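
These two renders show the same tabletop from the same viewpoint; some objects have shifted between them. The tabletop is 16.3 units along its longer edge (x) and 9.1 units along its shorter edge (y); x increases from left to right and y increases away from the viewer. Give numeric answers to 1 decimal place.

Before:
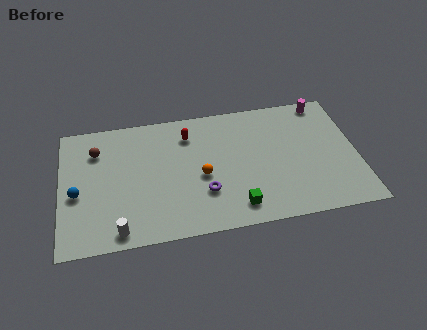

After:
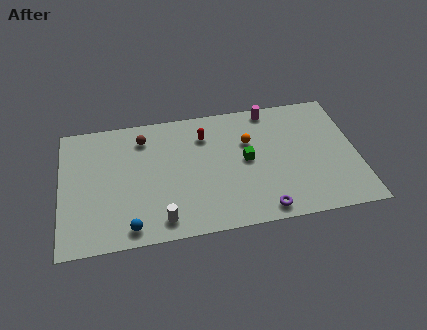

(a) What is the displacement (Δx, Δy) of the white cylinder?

(2.3, 0.3)

The white cylinder was at about (3.1, 1.0) and moved to about (5.4, 1.3).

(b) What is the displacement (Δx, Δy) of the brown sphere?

(2.6, 0.5)

The brown sphere was at about (2.0, 6.8) and moved to about (4.6, 7.3).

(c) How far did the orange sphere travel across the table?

3.4

From (7.7, 4.0) to (10.4, 6.0), the orange sphere covered √(2.7² + 2.0²) ≈ 3.4 units.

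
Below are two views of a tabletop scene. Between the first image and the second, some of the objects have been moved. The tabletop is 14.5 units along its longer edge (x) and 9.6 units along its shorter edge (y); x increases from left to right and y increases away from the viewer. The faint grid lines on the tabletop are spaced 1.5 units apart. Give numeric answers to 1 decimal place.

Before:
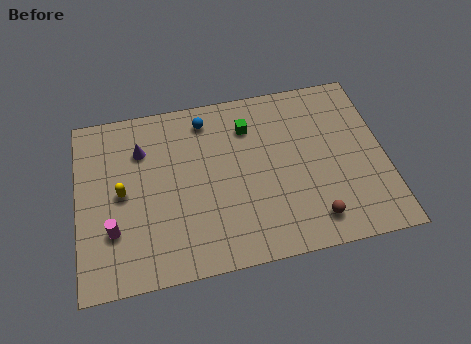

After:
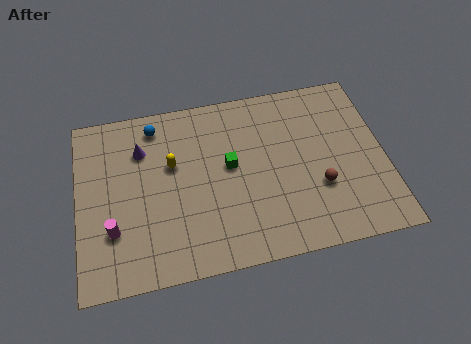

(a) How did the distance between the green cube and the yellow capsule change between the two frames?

-3.8

They were about 6.6 units apart before and 2.8 after — 3.8 units closer together.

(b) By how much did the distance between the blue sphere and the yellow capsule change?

-2.9

They were about 5.3 units apart before and 2.4 after — 2.9 units closer together.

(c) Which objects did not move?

the magenta cylinder and the purple cone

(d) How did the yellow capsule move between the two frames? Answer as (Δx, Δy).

(2.4, 1.1)

The yellow capsule was at about (2.1, 4.8) and moved to about (4.5, 5.9).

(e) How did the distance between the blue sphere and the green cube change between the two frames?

+2.3

The distance was about 2.2 in the first image and 4.5 in the second, so they moved 2.3 units further apart.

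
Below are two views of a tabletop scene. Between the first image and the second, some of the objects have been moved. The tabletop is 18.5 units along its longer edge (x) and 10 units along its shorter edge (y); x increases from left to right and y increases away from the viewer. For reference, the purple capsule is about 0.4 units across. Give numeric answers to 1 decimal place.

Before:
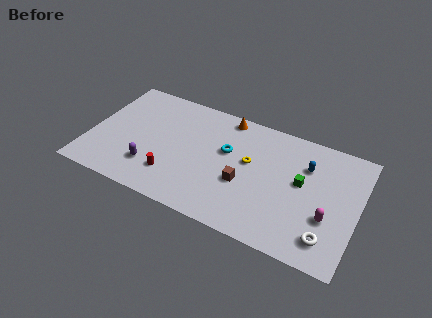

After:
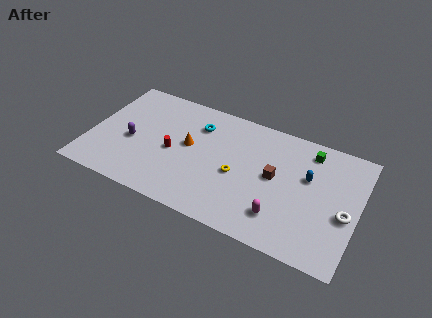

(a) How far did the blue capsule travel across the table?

0.9

From (14.8, 7.1) to (15.0, 6.2), the blue capsule covered √(0.2² + 0.9²) ≈ 0.9 units.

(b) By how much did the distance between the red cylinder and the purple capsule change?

+1.4

The distance was about 1.5 in the first image and 2.9 in the second, so they moved 1.4 units further apart.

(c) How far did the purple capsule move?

2.3

From (4.5, 2.6) to (2.9, 4.3), the purple capsule covered √(1.6² + 1.7²) ≈ 2.3 units.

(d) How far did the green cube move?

2.8

The green cube was near (14.6, 5.6) before and (14.9, 8.4) after, so it travelled √(0.3² + 2.8²) ≈ 2.8 units.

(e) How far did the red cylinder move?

2.0

From (6.0, 2.5) to (5.8, 4.5), the red cylinder covered √(0.2² + 2.0²) ≈ 2.0 units.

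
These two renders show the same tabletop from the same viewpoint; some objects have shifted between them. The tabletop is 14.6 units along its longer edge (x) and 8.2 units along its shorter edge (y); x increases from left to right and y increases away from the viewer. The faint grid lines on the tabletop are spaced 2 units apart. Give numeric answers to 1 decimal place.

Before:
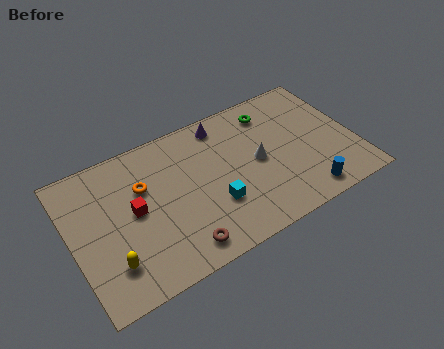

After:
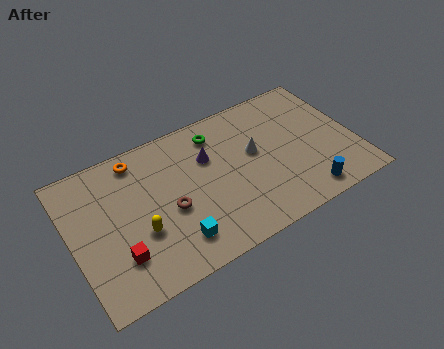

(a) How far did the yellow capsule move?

1.9

The yellow capsule moved from about (1.7, 2.0) to (3.3, 3.0), a distance of √(1.6² + 1.0²) ≈ 1.9.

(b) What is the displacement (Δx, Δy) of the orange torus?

(-0.1, 1.7)

The orange torus started near (3.8, 5.4) and ended near (3.7, 7.1).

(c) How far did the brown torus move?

2.3

From (5.1, 1.2) to (4.9, 3.5), the brown torus covered √(0.2² + 2.3²) ≈ 2.3 units.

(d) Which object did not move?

the blue cylinder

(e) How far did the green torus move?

2.9

From (10.7, 6.7) to (7.8, 6.7), the green torus covered √(2.9² + 0.0²) ≈ 2.9 units.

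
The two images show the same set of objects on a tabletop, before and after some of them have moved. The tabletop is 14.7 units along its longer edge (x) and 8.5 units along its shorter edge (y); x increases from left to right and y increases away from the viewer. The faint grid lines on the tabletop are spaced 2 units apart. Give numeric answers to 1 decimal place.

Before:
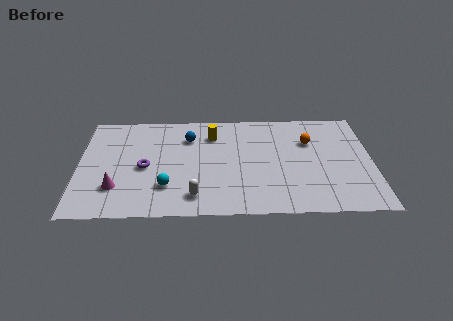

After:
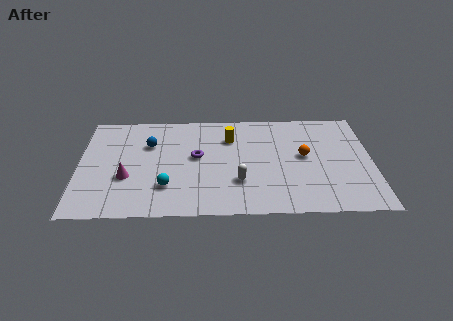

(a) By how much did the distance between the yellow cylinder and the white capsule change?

-1.5

The distance was about 5.1 in the first image and 3.6 in the second, so they moved 1.5 units closer together.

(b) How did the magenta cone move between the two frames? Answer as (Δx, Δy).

(0.5, 0.8)

From the two frames, the magenta cone sits at roughly (1.9, 2.3) before and (2.4, 3.1) after.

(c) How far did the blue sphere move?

2.1

The blue sphere was near (5.5, 6.3) before and (3.5, 5.8) after, so it travelled √(2.0² + 0.5²) ≈ 2.1 units.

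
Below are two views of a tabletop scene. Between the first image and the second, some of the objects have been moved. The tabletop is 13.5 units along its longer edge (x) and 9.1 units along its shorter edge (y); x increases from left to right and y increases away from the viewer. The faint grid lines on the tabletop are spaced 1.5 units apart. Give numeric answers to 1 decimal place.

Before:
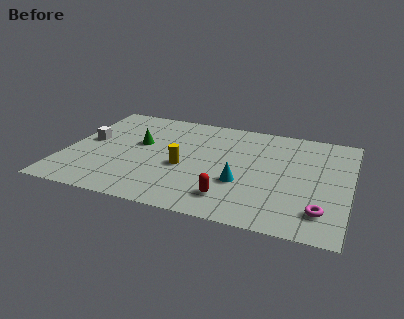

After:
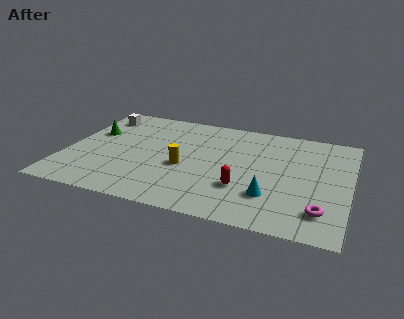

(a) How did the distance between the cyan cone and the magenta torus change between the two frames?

-1.5

They were about 4.0 units apart before and 2.5 after — 1.5 units closer together.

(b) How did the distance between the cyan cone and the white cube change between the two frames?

+2.3

They were about 7.7 units apart before and 10.0 after — 2.3 units further apart.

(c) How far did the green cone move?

2.3

The green cone moved from about (3.4, 5.3) to (1.1, 5.7), a distance of √(2.3² + 0.4²) ≈ 2.3.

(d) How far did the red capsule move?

1.1

The red capsule was near (8.1, 1.8) before and (8.6, 2.8) after, so it travelled √(0.5² + 1.0²) ≈ 1.1 units.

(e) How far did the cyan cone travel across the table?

1.6

The cyan cone was near (8.5, 3.2) before and (9.9, 2.5) after, so it travelled √(1.4² + 0.7²) ≈ 1.6 units.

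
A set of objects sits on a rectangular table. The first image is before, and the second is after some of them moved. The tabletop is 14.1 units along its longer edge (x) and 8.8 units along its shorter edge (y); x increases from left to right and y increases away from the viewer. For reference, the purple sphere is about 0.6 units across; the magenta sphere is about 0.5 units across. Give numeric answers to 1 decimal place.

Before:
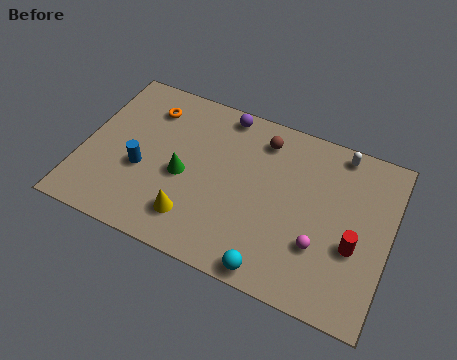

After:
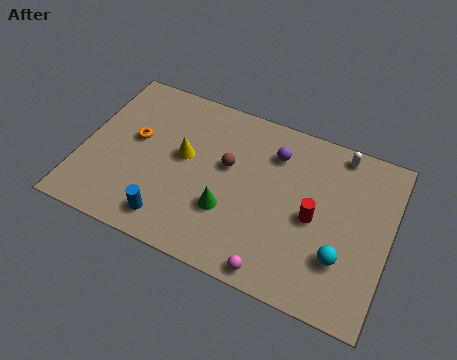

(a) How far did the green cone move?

2.4

From (4.7, 3.9) to (6.9, 2.9), the green cone covered √(2.2² + 1.0²) ≈ 2.4 units.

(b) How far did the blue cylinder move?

2.6

The blue cylinder was near (2.8, 3.5) before and (4.4, 1.4) after, so it travelled √(1.6² + 2.1²) ≈ 2.6 units.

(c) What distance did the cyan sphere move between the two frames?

3.4

The cyan sphere moved from about (9.2, 0.8) to (12.1, 2.6), a distance of √(2.9² + 1.8²) ≈ 3.4.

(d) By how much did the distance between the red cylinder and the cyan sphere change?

-2.2

They were about 4.3 units apart before and 2.1 after — 2.2 units closer together.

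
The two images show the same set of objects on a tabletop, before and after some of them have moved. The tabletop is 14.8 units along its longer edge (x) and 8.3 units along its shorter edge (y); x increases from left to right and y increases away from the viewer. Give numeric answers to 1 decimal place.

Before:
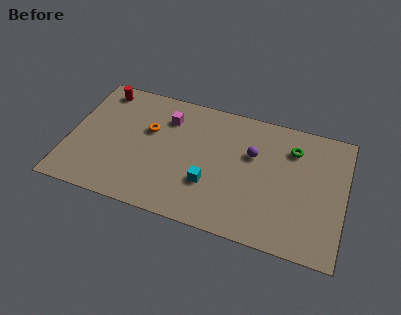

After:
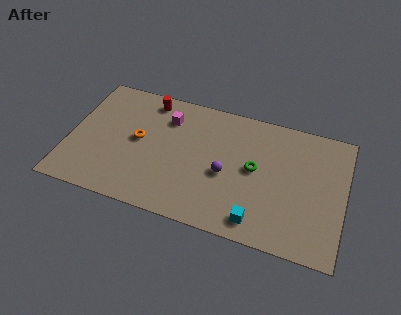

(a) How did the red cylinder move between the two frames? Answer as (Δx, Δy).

(2.6, 0.0)

The red cylinder started near (1.4, 7.2) and ended near (4.0, 7.2).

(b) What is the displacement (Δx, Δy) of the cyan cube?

(2.7, -1.5)

The cyan cube started near (7.7, 2.7) and ended near (10.4, 1.2).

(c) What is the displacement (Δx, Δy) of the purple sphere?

(-1.3, -1.7)

The purple sphere started near (9.8, 5.3) and ended near (8.5, 3.6).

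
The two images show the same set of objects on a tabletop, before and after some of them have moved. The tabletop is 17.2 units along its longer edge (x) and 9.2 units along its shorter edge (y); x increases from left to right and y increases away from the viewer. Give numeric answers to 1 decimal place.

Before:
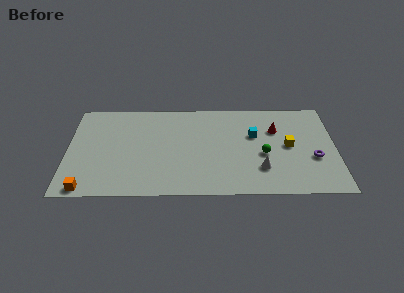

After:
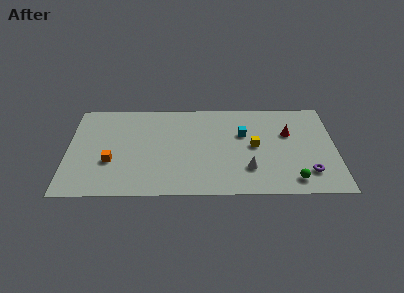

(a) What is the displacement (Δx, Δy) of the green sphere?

(1.8, -2.5)

The green sphere started near (12.6, 3.9) and ended near (14.4, 1.4).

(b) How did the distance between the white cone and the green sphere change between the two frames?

+1.6

The distance was about 1.4 in the first image and 3.0 in the second, so they moved 1.6 units further apart.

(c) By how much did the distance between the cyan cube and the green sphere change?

+3.5

They were about 2.0 units apart before and 5.5 after — 3.5 units further apart.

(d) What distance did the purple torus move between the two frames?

1.5

From (15.8, 3.5) to (15.4, 2.1), the purple torus covered √(0.4² + 1.4²) ≈ 1.5 units.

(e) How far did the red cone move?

0.9

The red cone moved from about (13.4, 6.3) to (14.2, 5.9), a distance of √(0.8² + 0.4²) ≈ 0.9.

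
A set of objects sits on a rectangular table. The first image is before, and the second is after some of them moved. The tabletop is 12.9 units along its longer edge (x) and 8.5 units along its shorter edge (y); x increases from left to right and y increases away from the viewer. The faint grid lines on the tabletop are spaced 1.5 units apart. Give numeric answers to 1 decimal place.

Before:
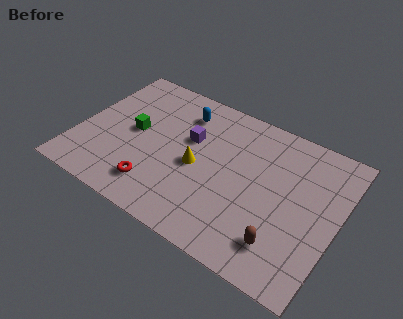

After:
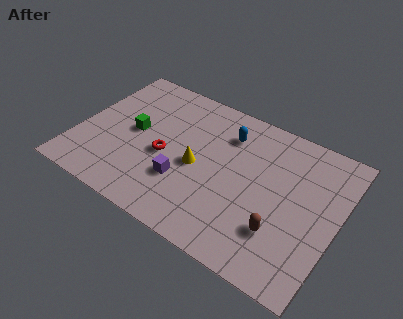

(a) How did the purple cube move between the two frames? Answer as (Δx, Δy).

(0.1, -2.6)

The purple cube was at about (5.4, 5.3) and moved to about (5.5, 2.7).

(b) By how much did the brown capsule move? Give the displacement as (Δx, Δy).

(-0.2, 0.6)

From the two frames, the brown capsule sits at roughly (10.6, 1.8) before and (10.4, 2.4) after.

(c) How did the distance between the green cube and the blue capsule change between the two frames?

+1.8

They were about 3.1 units apart before and 4.9 after — 1.8 units further apart.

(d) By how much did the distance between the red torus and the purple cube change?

-2.3

The distance was about 3.8 in the first image and 1.5 in the second, so they moved 2.3 units closer together.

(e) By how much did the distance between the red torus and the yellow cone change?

-1.2

Before: roughly 2.8 units apart; after: 1.6. That's 1.2 units closer together.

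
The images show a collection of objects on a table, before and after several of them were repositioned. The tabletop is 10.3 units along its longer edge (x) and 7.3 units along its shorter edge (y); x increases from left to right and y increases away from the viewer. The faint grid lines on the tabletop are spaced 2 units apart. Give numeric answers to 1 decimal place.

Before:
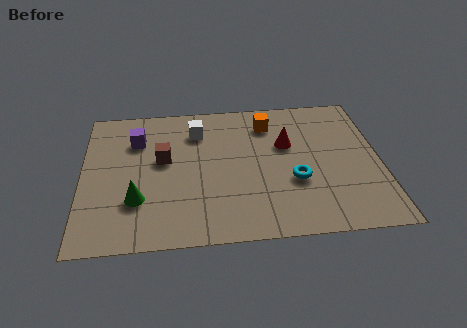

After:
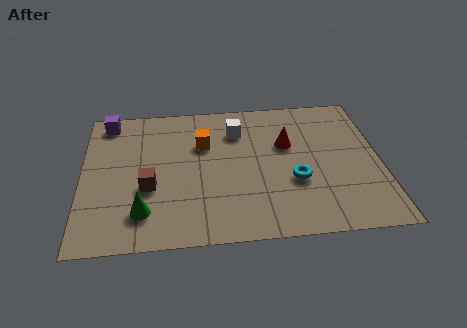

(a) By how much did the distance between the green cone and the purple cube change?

+1.8

Before: roughly 3.1 units apart; after: 4.9. That's 1.8 units further apart.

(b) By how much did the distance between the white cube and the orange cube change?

-1.2

They were about 2.5 units apart before and 1.3 after — 1.2 units closer together.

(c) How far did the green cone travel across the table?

0.6

From (1.9, 2.2) to (2.1, 1.6), the green cone covered √(0.2² + 0.6²) ≈ 0.6 units.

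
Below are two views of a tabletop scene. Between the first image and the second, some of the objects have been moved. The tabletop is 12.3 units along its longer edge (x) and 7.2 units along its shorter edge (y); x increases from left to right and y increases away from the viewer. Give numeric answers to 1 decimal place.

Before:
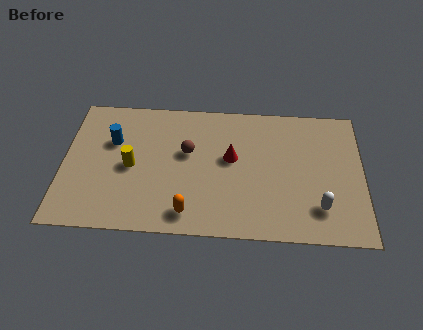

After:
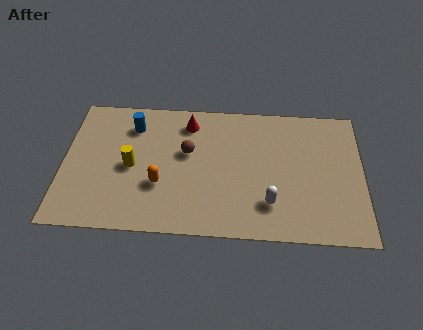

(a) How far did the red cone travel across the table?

2.5

The red cone was near (6.9, 4.1) before and (5.1, 5.9) after, so it travelled √(1.8² + 1.8²) ≈ 2.5 units.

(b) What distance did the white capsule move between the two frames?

2.0

From (10.5, 1.7) to (8.5, 1.8), the white capsule covered √(2.0² + 0.1²) ≈ 2.0 units.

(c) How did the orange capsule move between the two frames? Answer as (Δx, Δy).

(-1.2, 1.4)

From the two frames, the orange capsule sits at roughly (5.2, 1.1) before and (4.0, 2.5) after.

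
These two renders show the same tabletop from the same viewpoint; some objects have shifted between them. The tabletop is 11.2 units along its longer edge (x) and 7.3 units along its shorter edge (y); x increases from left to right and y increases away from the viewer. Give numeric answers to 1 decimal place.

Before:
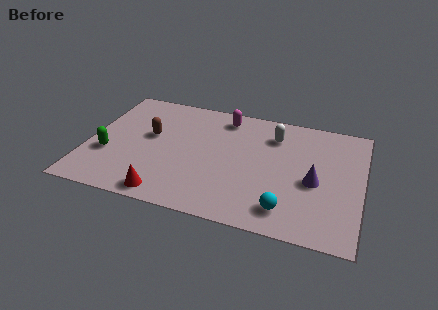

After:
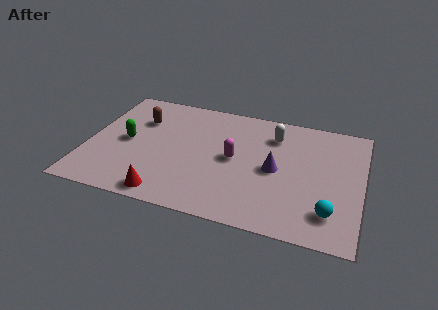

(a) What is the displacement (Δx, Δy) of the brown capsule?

(-0.5, 0.9)

The brown capsule was at about (2.5, 4.2) and moved to about (2.0, 5.1).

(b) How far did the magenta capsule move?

2.6

From (5.4, 6.2) to (6.0, 3.7), the magenta capsule covered √(0.6² + 2.5²) ≈ 2.6 units.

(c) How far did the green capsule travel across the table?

1.2

The green capsule was near (0.9, 2.6) before and (1.6, 3.6) after, so it travelled √(0.7² + 1.0²) ≈ 1.2 units.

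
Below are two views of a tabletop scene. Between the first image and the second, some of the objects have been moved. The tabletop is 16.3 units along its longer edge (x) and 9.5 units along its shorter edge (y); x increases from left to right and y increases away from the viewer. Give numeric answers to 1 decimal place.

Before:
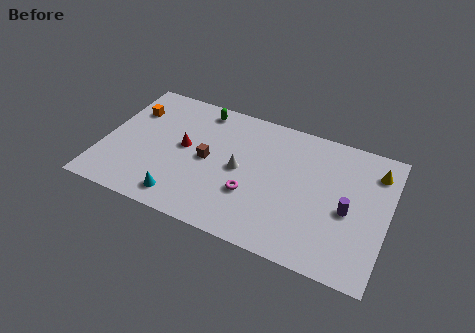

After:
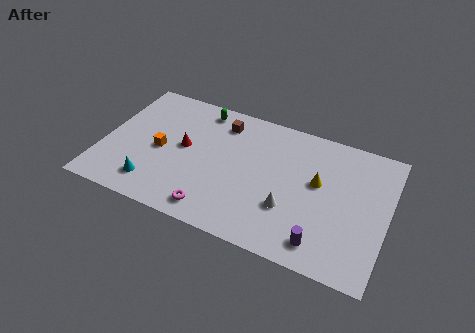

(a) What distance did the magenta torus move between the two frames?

2.7

The magenta torus moved from about (8.7, 3.2) to (6.8, 1.3), a distance of √(1.9² + 1.9²) ≈ 2.7.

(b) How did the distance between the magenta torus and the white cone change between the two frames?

+2.8

Before: roughly 1.7 units apart; after: 4.5. That's 2.8 units further apart.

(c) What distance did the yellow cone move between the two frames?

3.7

The yellow cone moved from about (15.4, 7.5) to (12.3, 5.5), a distance of √(3.1² + 2.0²) ≈ 3.7.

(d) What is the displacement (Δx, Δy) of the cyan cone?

(-1.7, 0.4)

From the two frames, the cyan cone sits at roughly (4.9, 1.4) before and (3.2, 1.8) after.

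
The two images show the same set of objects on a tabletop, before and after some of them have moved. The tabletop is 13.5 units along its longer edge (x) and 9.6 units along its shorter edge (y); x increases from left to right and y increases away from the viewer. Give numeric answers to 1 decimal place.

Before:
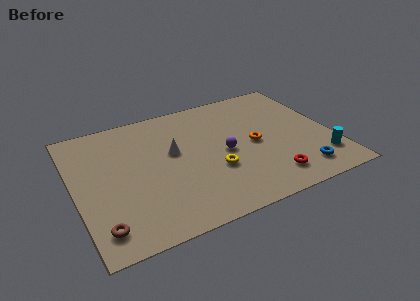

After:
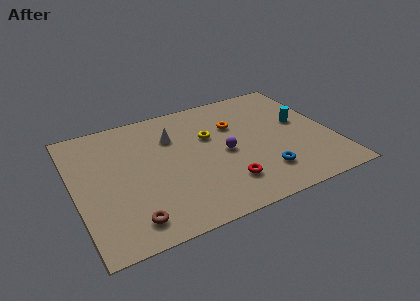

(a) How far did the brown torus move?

1.5

The brown torus was near (1.0, 1.6) before and (2.5, 1.5) after, so it travelled √(1.5² + 0.1²) ≈ 1.5 units.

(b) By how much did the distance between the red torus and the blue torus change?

+0.4

They were about 1.6 units apart before and 2.0 after — 0.4 units further apart.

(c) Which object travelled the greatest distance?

the cyan cylinder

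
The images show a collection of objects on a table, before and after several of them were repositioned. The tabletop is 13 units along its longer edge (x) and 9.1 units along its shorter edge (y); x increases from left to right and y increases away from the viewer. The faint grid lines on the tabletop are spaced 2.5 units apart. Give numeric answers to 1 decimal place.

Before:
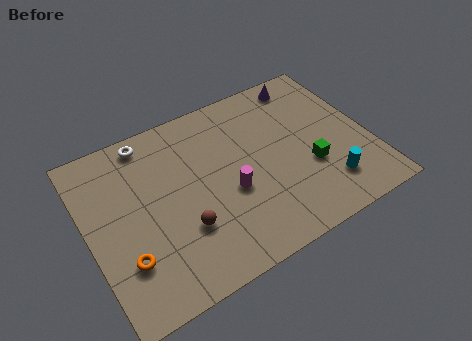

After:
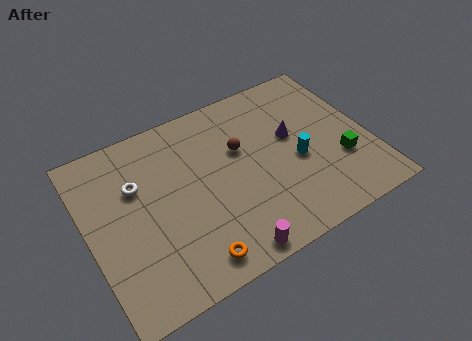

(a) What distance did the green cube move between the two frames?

1.4

From (10.1, 3.3) to (11.5, 3.0), the green cube covered √(1.4² + 0.3²) ≈ 1.4 units.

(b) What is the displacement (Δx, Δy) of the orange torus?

(2.8, -1.4)

The orange torus started near (1.4, 2.6) and ended near (4.2, 1.2).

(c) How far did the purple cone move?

2.9

From (10.7, 8.0) to (9.6, 5.3), the purple cone covered √(1.1² + 2.7²) ≈ 2.9 units.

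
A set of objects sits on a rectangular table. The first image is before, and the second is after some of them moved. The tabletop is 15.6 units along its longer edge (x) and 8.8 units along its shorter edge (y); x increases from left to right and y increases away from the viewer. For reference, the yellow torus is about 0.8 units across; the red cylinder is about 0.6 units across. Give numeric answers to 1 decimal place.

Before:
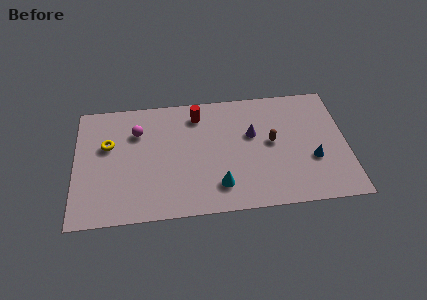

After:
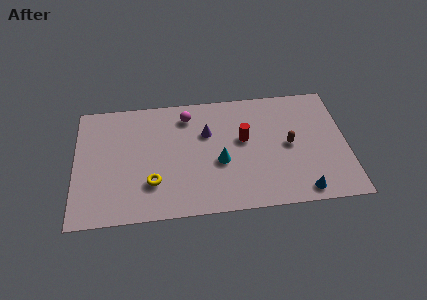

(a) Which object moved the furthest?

the yellow torus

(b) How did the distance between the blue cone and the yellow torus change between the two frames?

-3.3

Before: roughly 11.9 units apart; after: 8.6. That's 3.3 units closer together.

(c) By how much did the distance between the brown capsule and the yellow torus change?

-1.3

Before: roughly 9.4 units apart; after: 8.1. That's 1.3 units closer together.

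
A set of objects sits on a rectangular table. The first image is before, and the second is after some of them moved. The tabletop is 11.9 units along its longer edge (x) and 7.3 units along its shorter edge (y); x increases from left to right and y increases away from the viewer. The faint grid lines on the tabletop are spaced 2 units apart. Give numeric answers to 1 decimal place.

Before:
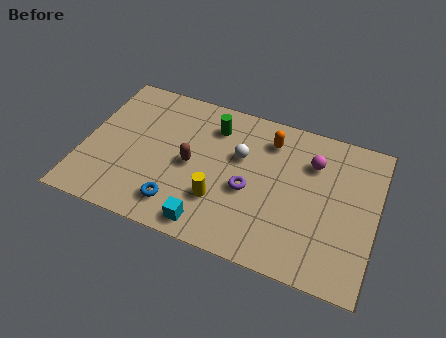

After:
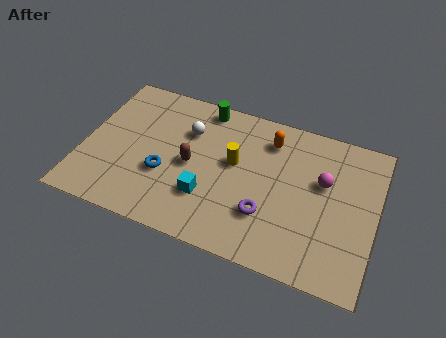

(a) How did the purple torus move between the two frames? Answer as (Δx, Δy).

(0.8, -0.9)

The purple torus started near (6.8, 3.1) and ended near (7.6, 2.2).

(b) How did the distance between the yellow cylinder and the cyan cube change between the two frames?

+0.9

They were about 1.3 units apart before and 2.2 after — 0.9 units further apart.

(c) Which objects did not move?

the brown capsule and the orange capsule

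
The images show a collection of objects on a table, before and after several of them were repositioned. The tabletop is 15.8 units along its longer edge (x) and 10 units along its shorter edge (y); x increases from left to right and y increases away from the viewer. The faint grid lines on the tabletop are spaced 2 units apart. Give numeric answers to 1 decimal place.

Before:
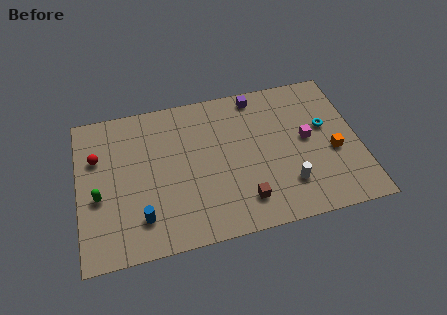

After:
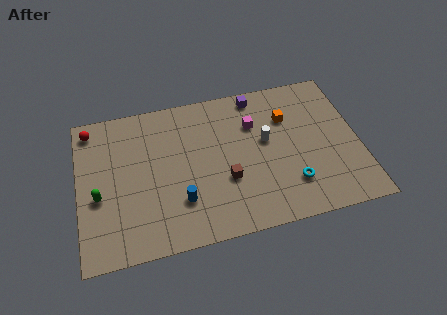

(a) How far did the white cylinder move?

3.4

The white cylinder moved from about (11.6, 2.5) to (10.6, 5.7), a distance of √(1.0² + 3.2²) ≈ 3.4.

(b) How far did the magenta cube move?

3.4

The magenta cube was near (12.9, 5.3) before and (10.0, 7.0) after, so it travelled √(2.9² + 1.7²) ≈ 3.4 units.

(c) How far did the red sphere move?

2.0

The red sphere was near (1.1, 6.7) before and (0.8, 8.7) after, so it travelled √(0.3² + 2.0²) ≈ 2.0 units.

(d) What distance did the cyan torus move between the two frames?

4.0

The cyan torus was near (14.0, 5.9) before and (11.8, 2.5) after, so it travelled √(2.2² + 3.4²) ≈ 4.0 units.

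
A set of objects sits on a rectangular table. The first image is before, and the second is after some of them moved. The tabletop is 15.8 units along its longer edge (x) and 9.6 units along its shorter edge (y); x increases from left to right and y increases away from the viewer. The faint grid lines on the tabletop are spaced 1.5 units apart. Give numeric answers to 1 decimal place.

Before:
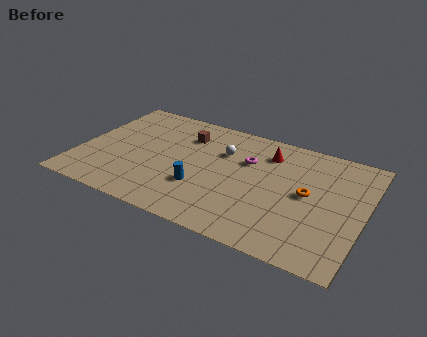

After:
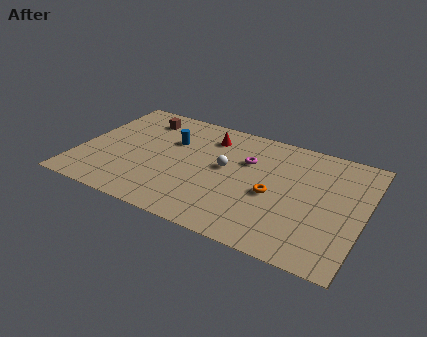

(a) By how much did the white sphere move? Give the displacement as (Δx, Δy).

(0.3, -1.3)

The white sphere started near (7.8, 6.6) and ended near (8.1, 5.3).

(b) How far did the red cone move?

3.3

The red cone was near (10.2, 7.5) before and (6.9, 7.6) after, so it travelled √(3.3² + 0.1²) ≈ 3.3 units.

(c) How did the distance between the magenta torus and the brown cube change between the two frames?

+2.7

Before: roughly 3.7 units apart; after: 6.4. That's 2.7 units further apart.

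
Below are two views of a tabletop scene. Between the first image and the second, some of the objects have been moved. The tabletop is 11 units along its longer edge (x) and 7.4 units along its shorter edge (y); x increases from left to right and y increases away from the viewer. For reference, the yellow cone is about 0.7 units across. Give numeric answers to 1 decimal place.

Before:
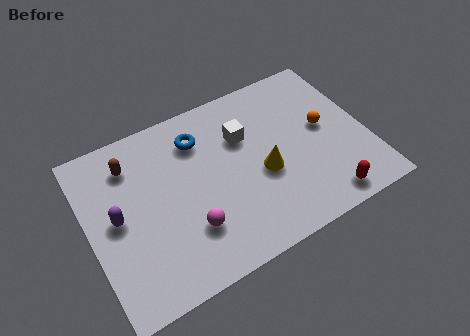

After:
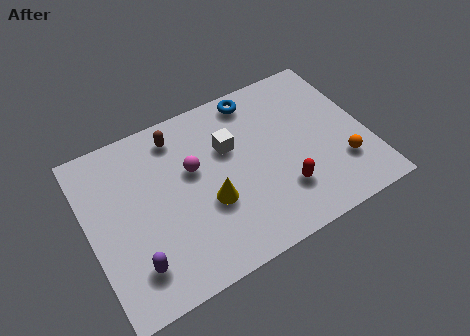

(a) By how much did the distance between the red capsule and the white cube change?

-1.6

They were about 4.9 units apart before and 3.3 after — 1.6 units closer together.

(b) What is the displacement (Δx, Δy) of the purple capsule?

(0.4, -2.2)

The purple capsule started near (1.1, 3.8) and ended near (1.5, 1.6).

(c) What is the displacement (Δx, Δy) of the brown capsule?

(1.9, 0.4)

The brown capsule started near (1.9, 5.8) and ended near (3.8, 6.2).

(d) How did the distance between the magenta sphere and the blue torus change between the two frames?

-0.3

Before: roughly 3.7 units apart; after: 3.4. That's 0.3 units closer together.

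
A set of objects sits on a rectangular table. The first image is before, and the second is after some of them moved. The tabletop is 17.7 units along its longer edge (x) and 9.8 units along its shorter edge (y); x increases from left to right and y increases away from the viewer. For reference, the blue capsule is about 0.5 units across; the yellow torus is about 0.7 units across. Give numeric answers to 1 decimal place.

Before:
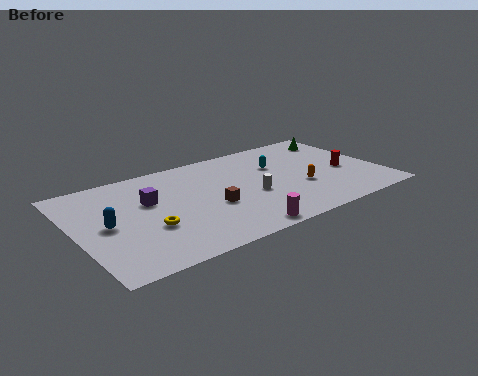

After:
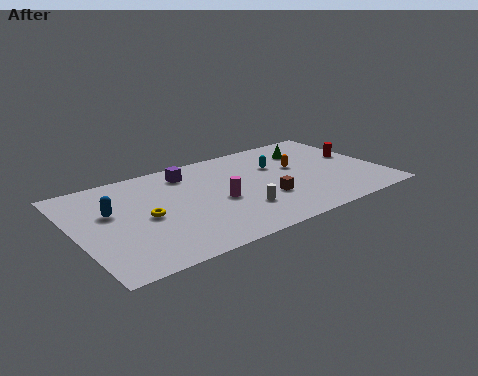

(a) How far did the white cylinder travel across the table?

1.5

The white cylinder was near (10.0, 4.0) before and (9.1, 2.8) after, so it travelled √(0.9² + 1.2²) ≈ 1.5 units.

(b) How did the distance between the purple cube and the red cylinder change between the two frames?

-1.5

The distance was about 11.6 in the first image and 10.1 in the second, so they moved 1.5 units closer together.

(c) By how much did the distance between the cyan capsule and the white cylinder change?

+1.5

They were about 3.2 units apart before and 4.7 after — 1.5 units further apart.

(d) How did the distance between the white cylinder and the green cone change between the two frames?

-0.6

Before: roughly 7.4 units apart; after: 6.8. That's 0.6 units closer together.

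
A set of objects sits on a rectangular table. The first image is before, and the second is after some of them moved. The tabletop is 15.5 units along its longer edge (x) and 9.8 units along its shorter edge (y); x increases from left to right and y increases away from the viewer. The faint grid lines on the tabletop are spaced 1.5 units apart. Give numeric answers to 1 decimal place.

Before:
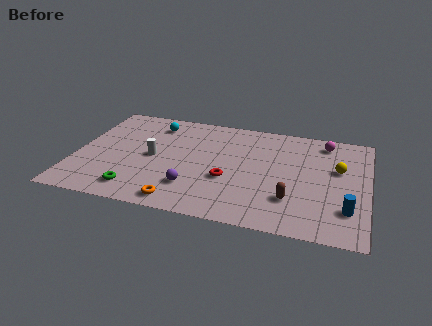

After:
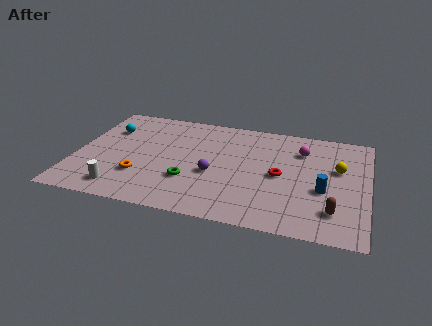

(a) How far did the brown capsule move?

2.3

From (11.6, 2.7) to (13.8, 2.2), the brown capsule covered √(2.2² + 0.5²) ≈ 2.3 units.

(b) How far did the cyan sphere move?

2.6

From (3.9, 8.0) to (1.5, 6.9), the cyan sphere covered √(2.4² + 1.1²) ≈ 2.6 units.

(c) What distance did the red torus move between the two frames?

2.9

The red torus was near (8.2, 3.7) before and (10.9, 4.7) after, so it travelled √(2.7² + 1.0²) ≈ 2.9 units.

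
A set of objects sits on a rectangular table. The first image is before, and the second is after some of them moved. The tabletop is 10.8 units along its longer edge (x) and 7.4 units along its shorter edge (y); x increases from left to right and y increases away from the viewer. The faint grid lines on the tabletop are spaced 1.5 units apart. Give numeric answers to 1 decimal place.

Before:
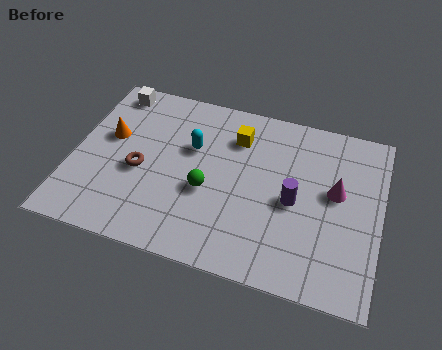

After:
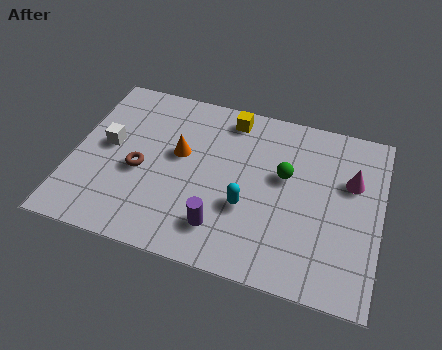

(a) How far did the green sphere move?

3.0

The green sphere moved from about (4.8, 3.0) to (7.4, 4.4), a distance of √(2.6² + 1.4²) ≈ 3.0.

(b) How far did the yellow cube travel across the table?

0.9

The yellow cube moved from about (5.6, 5.6) to (5.3, 6.4), a distance of √(0.3² + 0.8²) ≈ 0.9.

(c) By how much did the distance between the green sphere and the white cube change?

+1.1

The distance was about 5.1 in the first image and 6.2 in the second, so they moved 1.1 units further apart.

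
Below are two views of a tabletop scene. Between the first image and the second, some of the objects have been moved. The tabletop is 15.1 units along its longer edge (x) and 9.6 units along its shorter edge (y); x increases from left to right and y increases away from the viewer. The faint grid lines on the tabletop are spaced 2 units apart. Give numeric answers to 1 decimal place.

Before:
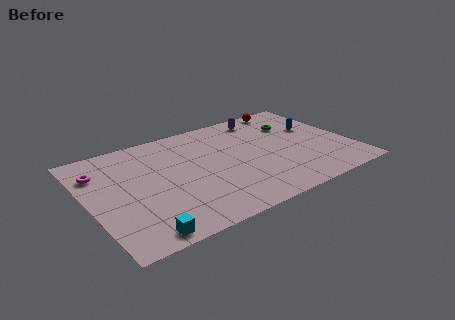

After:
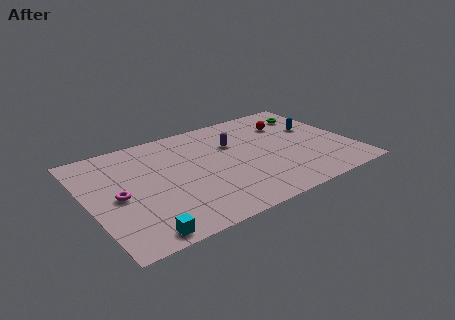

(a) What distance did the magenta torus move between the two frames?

2.7

The magenta torus was near (0.9, 7.1) before and (1.6, 4.5) after, so it travelled √(0.7² + 2.6²) ≈ 2.7 units.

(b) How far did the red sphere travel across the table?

1.7

The red sphere was near (12.4, 8.7) before and (12.0, 7.0) after, so it travelled √(0.4² + 1.7²) ≈ 1.7 units.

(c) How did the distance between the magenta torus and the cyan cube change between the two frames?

-2.7

They were about 6.4 units apart before and 3.7 after — 2.7 units closer together.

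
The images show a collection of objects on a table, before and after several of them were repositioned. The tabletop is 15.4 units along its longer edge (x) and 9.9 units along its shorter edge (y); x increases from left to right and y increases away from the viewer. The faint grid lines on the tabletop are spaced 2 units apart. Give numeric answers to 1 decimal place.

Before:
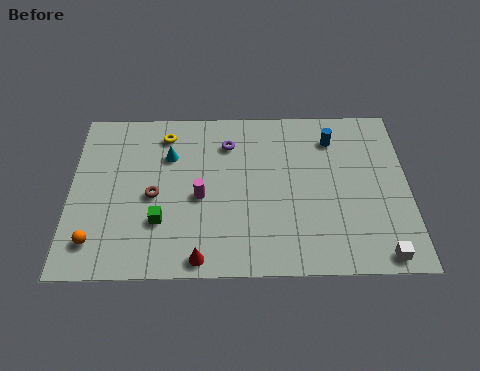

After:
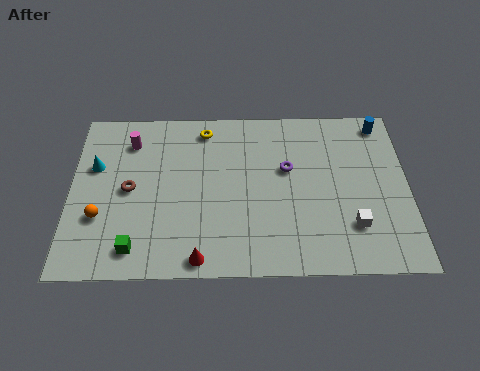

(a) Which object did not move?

the red cone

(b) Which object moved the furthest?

the magenta cylinder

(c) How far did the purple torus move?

3.1

The purple torus was near (7.2, 7.6) before and (9.9, 6.0) after, so it travelled √(2.7² + 1.6²) ≈ 3.1 units.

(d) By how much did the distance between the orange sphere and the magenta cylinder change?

-0.6

They were about 5.3 units apart before and 4.7 after — 0.6 units closer together.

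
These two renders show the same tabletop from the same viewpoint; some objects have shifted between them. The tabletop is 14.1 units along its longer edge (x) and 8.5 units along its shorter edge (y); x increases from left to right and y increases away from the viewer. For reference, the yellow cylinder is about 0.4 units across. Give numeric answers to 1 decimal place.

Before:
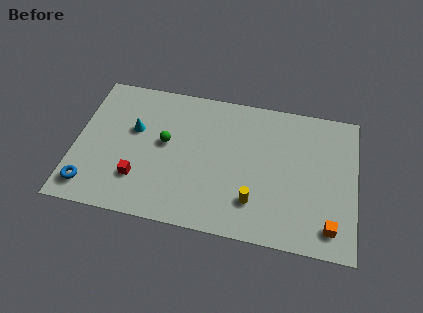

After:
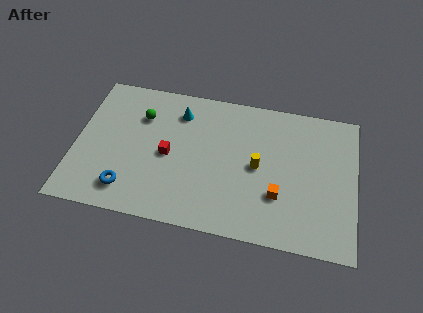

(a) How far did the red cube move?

2.2

From (3.3, 2.3) to (4.7, 4.0), the red cube covered √(1.4² + 1.7²) ≈ 2.2 units.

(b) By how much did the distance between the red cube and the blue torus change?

+0.5

Before: roughly 2.6 units apart; after: 3.1. That's 0.5 units further apart.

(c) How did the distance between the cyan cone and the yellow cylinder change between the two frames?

-2.1

Before: roughly 6.9 units apart; after: 4.8. That's 2.1 units closer together.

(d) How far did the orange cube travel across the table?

2.9

The orange cube was near (12.9, 1.4) before and (10.3, 2.7) after, so it travelled √(2.6² + 1.3²) ≈ 2.9 units.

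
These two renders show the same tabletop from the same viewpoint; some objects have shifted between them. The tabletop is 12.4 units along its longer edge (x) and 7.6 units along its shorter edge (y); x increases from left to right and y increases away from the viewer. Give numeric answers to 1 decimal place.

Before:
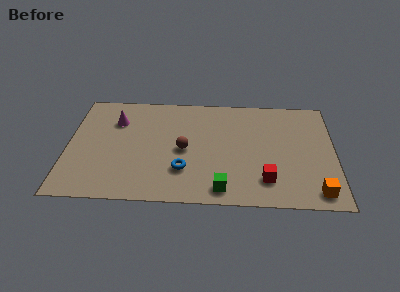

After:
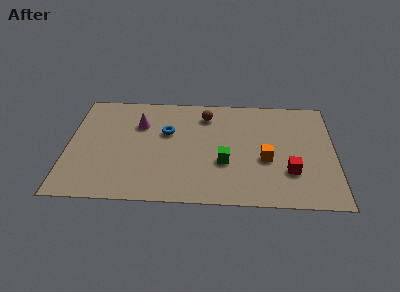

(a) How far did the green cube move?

1.8

The green cube moved from about (7.2, 1.0) to (7.3, 2.8), a distance of √(0.1² + 1.8²) ≈ 1.8.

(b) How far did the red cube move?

1.3

From (9.2, 1.7) to (10.3, 2.3), the red cube covered √(1.1² + 0.6²) ≈ 1.3 units.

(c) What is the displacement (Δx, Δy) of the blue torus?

(-0.8, 2.6)

From the two frames, the blue torus sits at roughly (5.4, 2.2) before and (4.6, 4.8) after.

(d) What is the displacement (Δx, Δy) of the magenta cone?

(1.1, -0.2)

The magenta cone started near (2.2, 5.5) and ended near (3.3, 5.3).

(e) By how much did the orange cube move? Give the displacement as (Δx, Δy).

(-2.3, 2.1)

The orange cube was at about (11.5, 1.0) and moved to about (9.2, 3.1).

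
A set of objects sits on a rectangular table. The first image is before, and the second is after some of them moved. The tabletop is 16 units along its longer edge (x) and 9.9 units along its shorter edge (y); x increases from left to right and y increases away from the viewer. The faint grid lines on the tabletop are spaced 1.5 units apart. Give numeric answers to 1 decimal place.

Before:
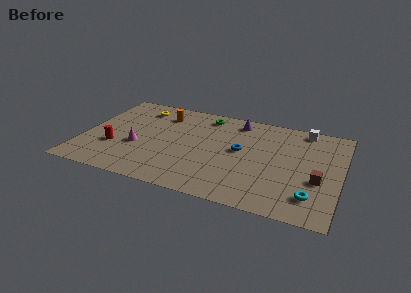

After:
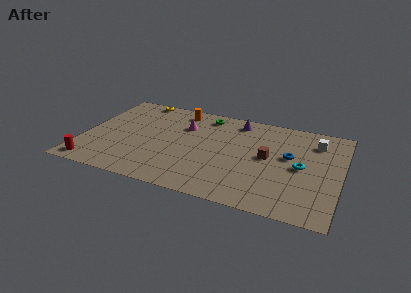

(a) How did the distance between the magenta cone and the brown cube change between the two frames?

-5.5

The distance was about 11.2 in the first image and 5.7 in the second, so they moved 5.5 units closer together.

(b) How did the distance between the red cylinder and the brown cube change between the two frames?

-1.3

Before: roughly 12.6 units apart; after: 11.3. That's 1.3 units closer together.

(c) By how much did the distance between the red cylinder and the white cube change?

+2.1

The distance was about 12.7 in the first image and 14.8 in the second, so they moved 2.1 units further apart.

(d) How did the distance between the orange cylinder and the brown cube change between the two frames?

-4.1

Before: roughly 10.9 units apart; after: 6.8. That's 4.1 units closer together.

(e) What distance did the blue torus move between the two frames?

3.0

The blue torus moved from about (9.8, 5.4) to (12.8, 5.7), a distance of √(3.0² + 0.3²) ≈ 3.0.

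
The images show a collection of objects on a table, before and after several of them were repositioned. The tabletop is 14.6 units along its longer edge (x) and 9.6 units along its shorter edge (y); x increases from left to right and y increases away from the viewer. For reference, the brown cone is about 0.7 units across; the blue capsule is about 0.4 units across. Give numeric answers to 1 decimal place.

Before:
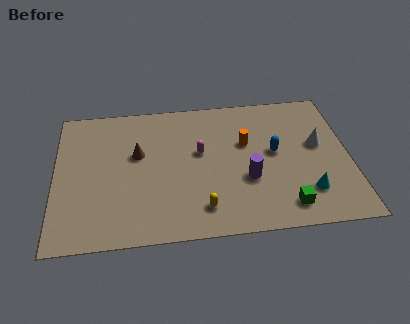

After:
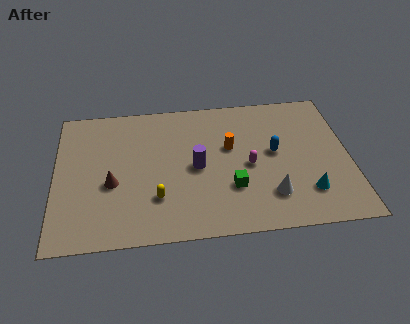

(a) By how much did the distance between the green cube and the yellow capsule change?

-0.4

Before: roughly 4.1 units apart; after: 3.7. That's 0.4 units closer together.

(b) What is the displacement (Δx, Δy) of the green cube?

(-2.6, 1.5)

The green cube was at about (11.3, 1.5) and moved to about (8.7, 3.0).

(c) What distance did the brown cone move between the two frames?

2.3

The brown cone was near (4.1, 5.8) before and (2.8, 3.9) after, so it travelled √(1.3² + 1.9²) ≈ 2.3 units.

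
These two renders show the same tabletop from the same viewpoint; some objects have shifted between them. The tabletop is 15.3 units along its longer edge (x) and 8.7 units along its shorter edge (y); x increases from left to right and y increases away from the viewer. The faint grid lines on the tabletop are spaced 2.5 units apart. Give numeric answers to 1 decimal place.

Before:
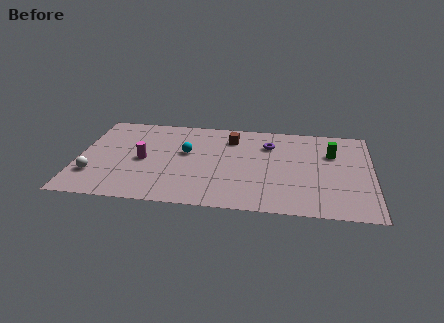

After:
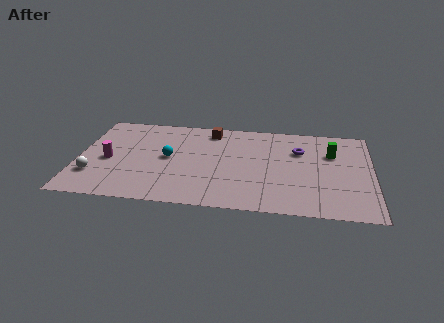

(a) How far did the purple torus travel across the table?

1.6

From (9.9, 6.4) to (11.5, 6.0), the purple torus covered √(1.6² + 0.4²) ≈ 1.6 units.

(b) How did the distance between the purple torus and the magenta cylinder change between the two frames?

+3.2

They were about 6.9 units apart before and 10.1 after — 3.2 units further apart.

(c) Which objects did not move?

the white sphere and the green cylinder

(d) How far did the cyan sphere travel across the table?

1.1

The cyan sphere was near (5.6, 5.1) before and (4.7, 4.5) after, so it travelled √(0.9² + 0.6²) ≈ 1.1 units.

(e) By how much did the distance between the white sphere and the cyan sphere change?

-1.1

The distance was about 5.4 in the first image and 4.3 in the second, so they moved 1.1 units closer together.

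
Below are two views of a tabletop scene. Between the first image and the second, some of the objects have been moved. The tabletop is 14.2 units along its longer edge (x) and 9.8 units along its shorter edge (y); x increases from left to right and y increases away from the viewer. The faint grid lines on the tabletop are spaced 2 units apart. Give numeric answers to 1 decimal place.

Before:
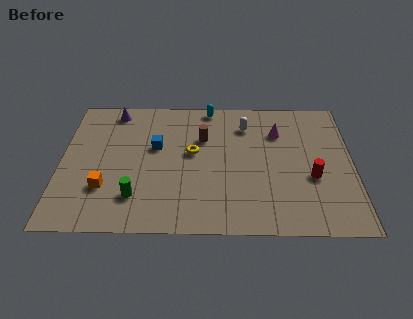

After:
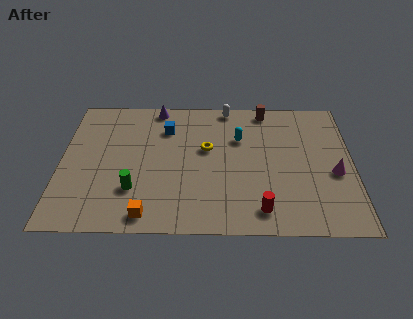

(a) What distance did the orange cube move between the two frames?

2.8

The orange cube moved from about (2.2, 2.9) to (4.3, 1.1), a distance of √(2.1² + 1.8²) ≈ 2.8.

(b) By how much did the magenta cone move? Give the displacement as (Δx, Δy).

(2.7, -3.0)

The magenta cone was at about (10.6, 7.1) and moved to about (13.3, 4.1).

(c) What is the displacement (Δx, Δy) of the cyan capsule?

(1.5, -2.4)

From the two frames, the cyan capsule sits at roughly (7.2, 9.0) before and (8.7, 6.6) after.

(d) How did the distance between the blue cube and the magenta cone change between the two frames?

+2.7

Before: roughly 6.1 units apart; after: 8.8. That's 2.7 units further apart.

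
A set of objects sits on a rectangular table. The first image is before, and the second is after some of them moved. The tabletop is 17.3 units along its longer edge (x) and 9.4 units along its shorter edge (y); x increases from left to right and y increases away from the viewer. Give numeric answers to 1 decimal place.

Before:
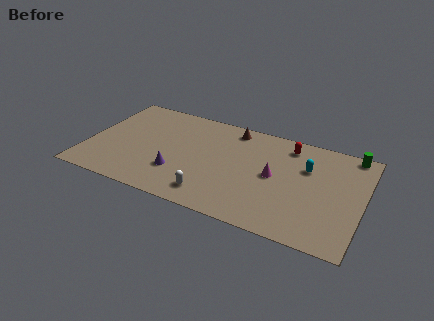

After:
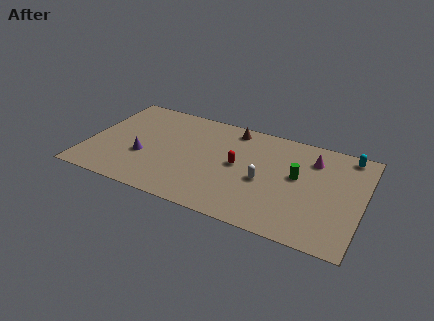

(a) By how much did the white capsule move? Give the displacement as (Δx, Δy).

(3.0, 2.5)

From the two frames, the white capsule sits at roughly (8.2, 1.6) before and (11.2, 4.1) after.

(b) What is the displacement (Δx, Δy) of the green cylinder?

(-3.1, -3.3)

From the two frames, the green cylinder sits at roughly (16.3, 8.6) before and (13.2, 5.3) after.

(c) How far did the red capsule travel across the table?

4.2

From (12.4, 7.9) to (9.5, 4.9), the red capsule covered √(2.9² + 3.0²) ≈ 4.2 units.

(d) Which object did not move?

the brown cone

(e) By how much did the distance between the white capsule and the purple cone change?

+5.0

The distance was about 2.6 in the first image and 7.6 in the second, so they moved 5.0 units further apart.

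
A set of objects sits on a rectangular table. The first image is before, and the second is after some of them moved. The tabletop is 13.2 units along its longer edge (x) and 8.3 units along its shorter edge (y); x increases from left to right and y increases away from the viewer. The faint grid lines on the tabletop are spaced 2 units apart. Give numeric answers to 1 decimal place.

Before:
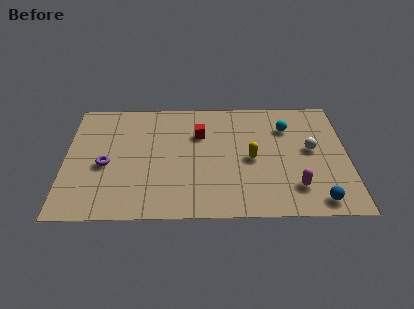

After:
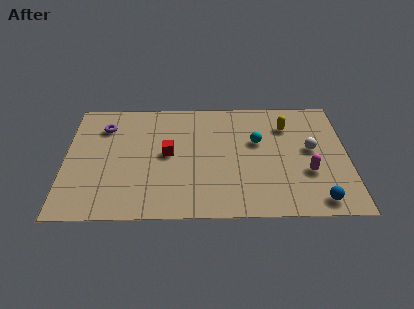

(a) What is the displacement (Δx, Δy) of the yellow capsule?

(1.7, 2.3)

The yellow capsule was at about (8.7, 3.9) and moved to about (10.4, 6.2).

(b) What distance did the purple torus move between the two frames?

2.7

The purple torus was near (1.9, 3.6) before and (1.8, 6.3) after, so it travelled √(0.1² + 2.7²) ≈ 2.7 units.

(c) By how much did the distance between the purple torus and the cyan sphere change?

-1.6

The distance was about 8.9 in the first image and 7.3 in the second, so they moved 1.6 units closer together.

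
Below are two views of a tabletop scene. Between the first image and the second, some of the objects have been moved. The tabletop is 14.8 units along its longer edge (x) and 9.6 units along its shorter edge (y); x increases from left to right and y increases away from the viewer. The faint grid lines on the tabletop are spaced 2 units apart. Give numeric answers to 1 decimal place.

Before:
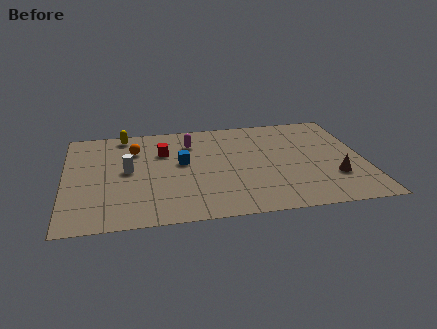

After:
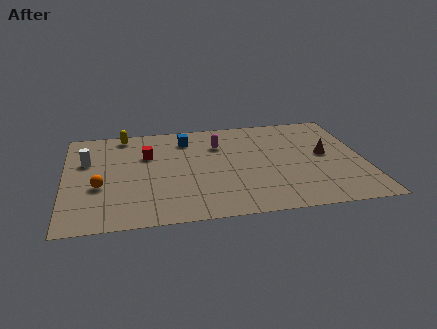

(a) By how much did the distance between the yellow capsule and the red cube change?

-0.3

They were about 2.8 units apart before and 2.5 after — 0.3 units closer together.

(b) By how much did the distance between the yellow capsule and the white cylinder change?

-0.5

They were about 3.6 units apart before and 3.1 after — 0.5 units closer together.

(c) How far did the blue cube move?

2.3

The blue cube moved from about (5.8, 5.4) to (6.1, 7.7), a distance of √(0.3² + 2.3²) ≈ 2.3.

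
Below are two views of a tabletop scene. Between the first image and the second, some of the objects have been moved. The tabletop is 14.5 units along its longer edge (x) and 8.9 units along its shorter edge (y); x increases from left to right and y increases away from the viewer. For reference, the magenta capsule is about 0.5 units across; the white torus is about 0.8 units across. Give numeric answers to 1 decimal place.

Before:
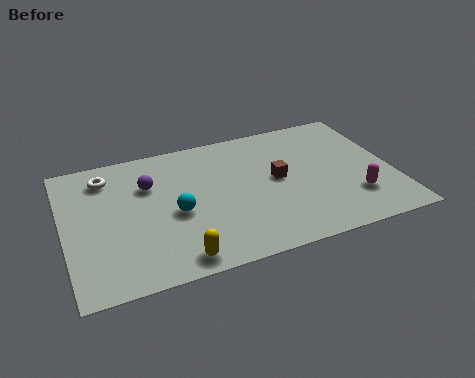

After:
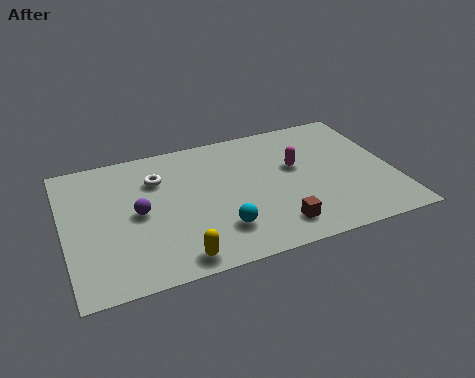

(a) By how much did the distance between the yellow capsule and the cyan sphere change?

-0.6

They were about 2.9 units apart before and 2.3 after — 0.6 units closer together.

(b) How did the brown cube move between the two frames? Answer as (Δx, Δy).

(-0.4, -3.1)

From the two frames, the brown cube sits at roughly (9.4, 4.7) before and (9.0, 1.6) after.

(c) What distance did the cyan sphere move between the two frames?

2.5

From (4.8, 3.9) to (6.6, 2.2), the cyan sphere covered √(1.8² + 1.7²) ≈ 2.5 units.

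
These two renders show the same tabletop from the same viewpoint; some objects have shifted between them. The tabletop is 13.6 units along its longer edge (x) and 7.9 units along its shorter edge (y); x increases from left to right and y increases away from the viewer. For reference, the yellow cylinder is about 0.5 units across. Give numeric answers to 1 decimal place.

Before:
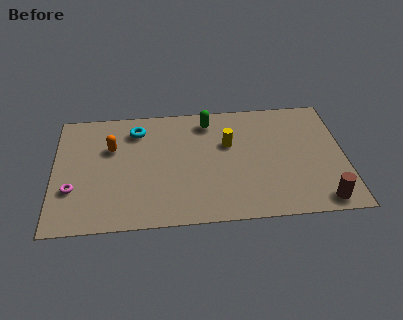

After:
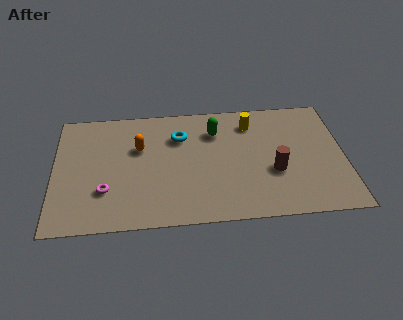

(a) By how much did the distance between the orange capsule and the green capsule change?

-1.1

Before: roughly 4.8 units apart; after: 3.7. That's 1.1 units closer together.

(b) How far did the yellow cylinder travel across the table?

1.7

The yellow cylinder was near (8.2, 5.0) before and (9.3, 6.3) after, so it travelled √(1.1² + 1.3²) ≈ 1.7 units.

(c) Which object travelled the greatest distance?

the brown cylinder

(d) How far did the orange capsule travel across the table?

1.3

The orange capsule was near (2.7, 5.2) before and (4.0, 5.1) after, so it travelled √(1.3² + 0.1²) ≈ 1.3 units.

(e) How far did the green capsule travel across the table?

0.8

The green capsule was near (7.3, 6.6) before and (7.6, 5.9) after, so it travelled √(0.3² + 0.7²) ≈ 0.8 units.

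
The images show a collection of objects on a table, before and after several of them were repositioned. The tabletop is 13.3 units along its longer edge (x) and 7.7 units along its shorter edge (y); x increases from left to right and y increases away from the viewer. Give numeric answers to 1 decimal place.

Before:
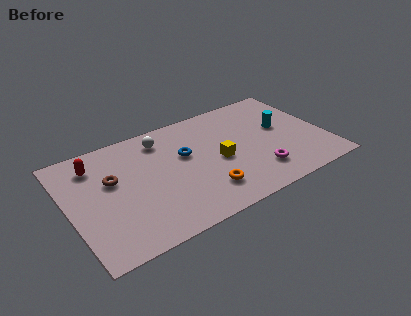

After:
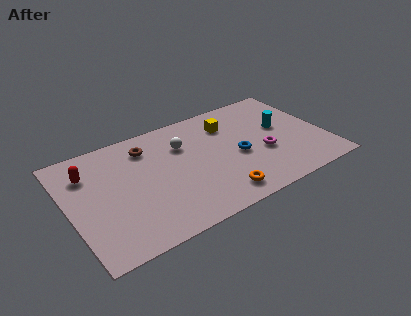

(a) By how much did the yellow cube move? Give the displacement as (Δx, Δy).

(0.9, 2.3)

From the two frames, the yellow cube sits at roughly (7.7, 3.5) before and (8.6, 5.8) after.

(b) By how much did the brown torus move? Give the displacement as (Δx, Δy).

(2.0, 1.4)

The brown torus started near (2.3, 4.7) and ended near (4.3, 6.1).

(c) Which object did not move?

the cyan cylinder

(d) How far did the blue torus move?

2.9

The blue torus was near (6.1, 4.7) before and (8.7, 3.4) after, so it travelled √(2.6² + 1.3²) ≈ 2.9 units.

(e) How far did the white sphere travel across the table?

1.3

The white sphere moved from about (5.1, 6.3) to (6.1, 5.4), a distance of √(1.0² + 0.9²) ≈ 1.3.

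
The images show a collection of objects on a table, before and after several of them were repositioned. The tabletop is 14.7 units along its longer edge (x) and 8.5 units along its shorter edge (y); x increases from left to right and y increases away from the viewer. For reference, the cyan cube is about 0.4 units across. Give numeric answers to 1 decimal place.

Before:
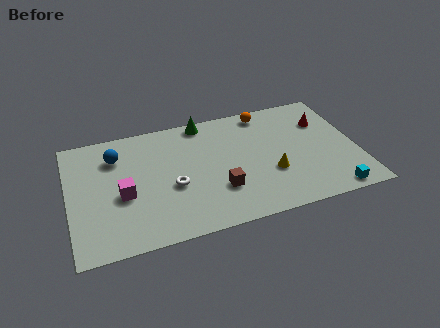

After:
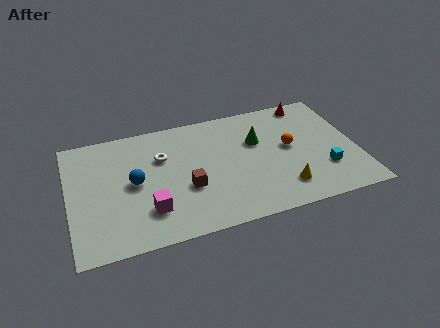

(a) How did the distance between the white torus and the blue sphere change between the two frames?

-1.9

The distance was about 4.0 in the first image and 2.1 in the second, so they moved 1.9 units closer together.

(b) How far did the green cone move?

3.4

The green cone moved from about (7.1, 7.7) to (9.7, 5.5), a distance of √(2.6² + 2.2²) ≈ 3.4.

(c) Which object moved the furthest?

the green cone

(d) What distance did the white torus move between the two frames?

2.2

The white torus was near (5.2, 3.5) before and (4.8, 5.7) after, so it travelled √(0.4² + 2.2²) ≈ 2.2 units.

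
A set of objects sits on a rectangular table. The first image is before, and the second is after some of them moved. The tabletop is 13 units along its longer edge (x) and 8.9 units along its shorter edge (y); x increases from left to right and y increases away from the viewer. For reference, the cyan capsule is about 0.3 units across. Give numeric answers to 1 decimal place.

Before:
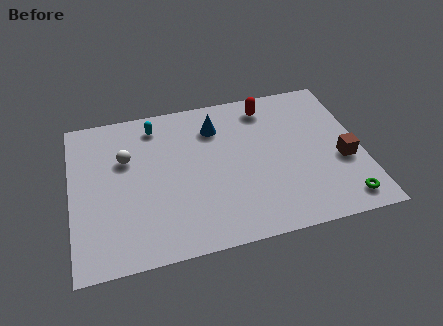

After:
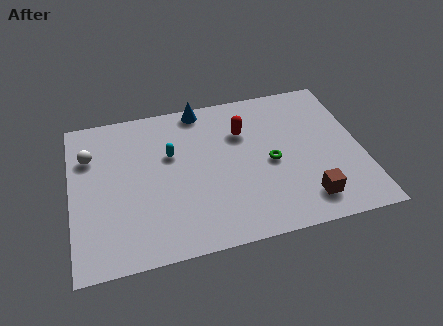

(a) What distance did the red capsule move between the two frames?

1.8

The red capsule was near (9.0, 7.5) before and (7.8, 6.2) after, so it travelled √(1.2² + 1.3²) ≈ 1.8 units.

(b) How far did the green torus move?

4.2

From (11.9, 1.2) to (8.9, 4.1), the green torus covered √(3.0² + 2.9²) ≈ 4.2 units.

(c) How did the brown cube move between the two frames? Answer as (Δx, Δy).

(-1.8, -1.9)

The brown cube started near (12.1, 3.5) and ended near (10.3, 1.6).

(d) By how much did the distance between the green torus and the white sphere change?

-2.2

Before: roughly 10.5 units apart; after: 8.3. That's 2.2 units closer together.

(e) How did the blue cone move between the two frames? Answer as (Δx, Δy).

(-0.6, 1.3)

The blue cone was at about (6.6, 6.8) and moved to about (6.0, 8.1).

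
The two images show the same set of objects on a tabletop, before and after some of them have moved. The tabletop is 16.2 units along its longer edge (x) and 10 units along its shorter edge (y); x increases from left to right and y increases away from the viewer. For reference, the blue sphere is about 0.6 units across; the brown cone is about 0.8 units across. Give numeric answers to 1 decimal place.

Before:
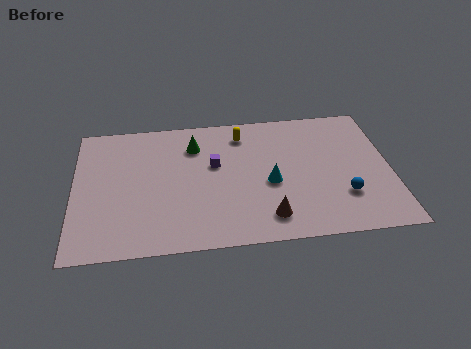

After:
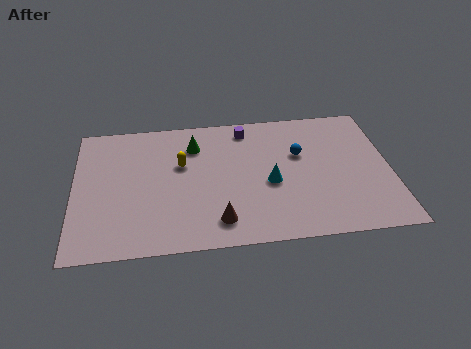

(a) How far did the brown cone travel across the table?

2.5

From (9.8, 1.8) to (7.3, 1.8), the brown cone covered √(2.5² + 0.0²) ≈ 2.5 units.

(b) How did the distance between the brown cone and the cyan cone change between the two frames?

+1.2

The distance was about 2.5 in the first image and 3.7 in the second, so they moved 1.2 units further apart.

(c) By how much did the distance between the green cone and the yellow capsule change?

-1.0

Before: roughly 2.6 units apart; after: 1.6. That's 1.0 units closer together.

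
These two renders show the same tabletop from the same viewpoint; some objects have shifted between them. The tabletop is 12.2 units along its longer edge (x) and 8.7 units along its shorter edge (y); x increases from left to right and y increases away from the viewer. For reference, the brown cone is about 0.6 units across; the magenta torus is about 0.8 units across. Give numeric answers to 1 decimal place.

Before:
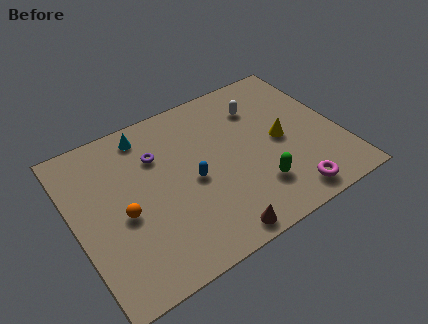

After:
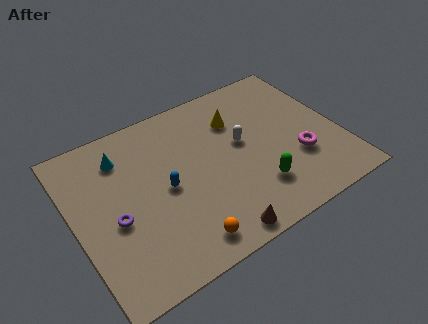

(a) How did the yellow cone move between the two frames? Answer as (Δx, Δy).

(-1.7, 2.1)

From the two frames, the yellow cone sits at roughly (9.5, 4.2) before and (7.8, 6.3) after.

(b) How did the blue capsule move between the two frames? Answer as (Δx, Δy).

(-1.2, 0.2)

The blue capsule was at about (5.3, 4.0) and moved to about (4.1, 4.2).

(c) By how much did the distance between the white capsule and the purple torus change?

+1.3

The distance was about 4.9 in the first image and 6.2 in the second, so they moved 1.3 units further apart.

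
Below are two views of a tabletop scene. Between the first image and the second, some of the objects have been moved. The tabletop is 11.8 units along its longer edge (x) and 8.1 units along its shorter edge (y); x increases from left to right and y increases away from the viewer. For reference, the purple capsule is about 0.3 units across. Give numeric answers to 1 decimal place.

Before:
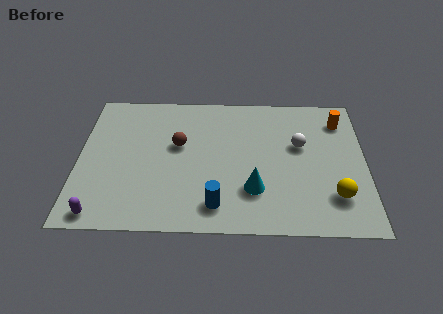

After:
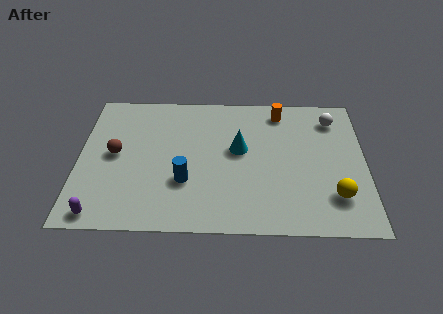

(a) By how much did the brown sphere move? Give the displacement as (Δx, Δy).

(-2.6, -0.6)

The brown sphere was at about (4.1, 4.8) and moved to about (1.5, 4.2).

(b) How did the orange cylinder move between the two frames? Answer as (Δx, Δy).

(-2.5, 0.5)

From the two frames, the orange cylinder sits at roughly (10.8, 6.4) before and (8.3, 6.9) after.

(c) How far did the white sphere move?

2.1

The white sphere moved from about (9.1, 4.9) to (10.5, 6.5), a distance of √(1.4² + 1.6²) ≈ 2.1.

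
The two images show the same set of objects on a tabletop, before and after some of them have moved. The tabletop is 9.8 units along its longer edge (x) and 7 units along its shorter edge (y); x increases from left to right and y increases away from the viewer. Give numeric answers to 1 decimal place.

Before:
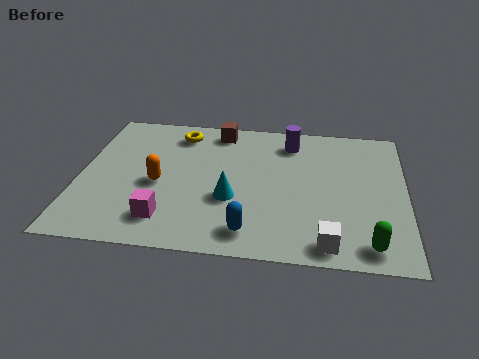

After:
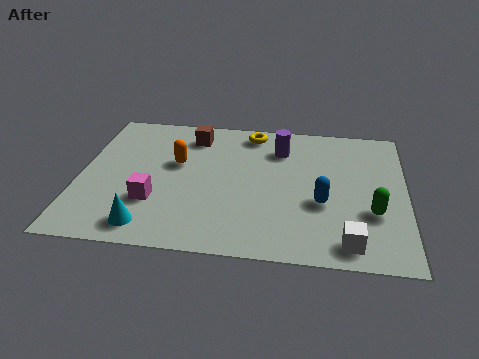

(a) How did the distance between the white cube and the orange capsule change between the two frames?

+0.6

Before: roughly 5.6 units apart; after: 6.2. That's 0.6 units further apart.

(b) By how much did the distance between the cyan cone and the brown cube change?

+1.3

They were about 3.5 units apart before and 4.8 after — 1.3 units further apart.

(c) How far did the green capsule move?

1.5

The green capsule moved from about (8.7, 0.9) to (8.8, 2.4), a distance of √(0.1² + 1.5²) ≈ 1.5.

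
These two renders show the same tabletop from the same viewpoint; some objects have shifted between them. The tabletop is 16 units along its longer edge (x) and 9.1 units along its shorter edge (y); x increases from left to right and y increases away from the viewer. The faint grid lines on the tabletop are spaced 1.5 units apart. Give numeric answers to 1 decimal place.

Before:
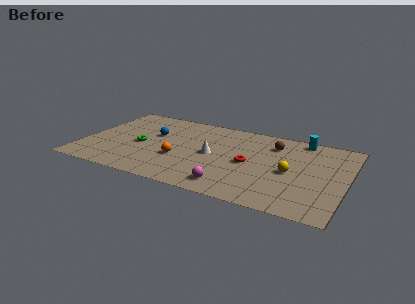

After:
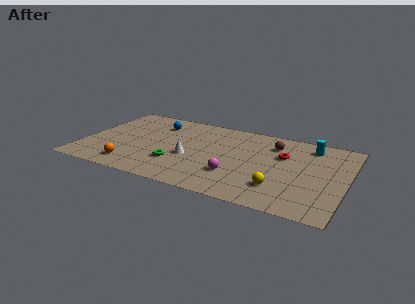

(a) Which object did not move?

the brown sphere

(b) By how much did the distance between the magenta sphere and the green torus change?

-2.9

The distance was about 6.5 in the first image and 3.6 in the second, so they moved 2.9 units closer together.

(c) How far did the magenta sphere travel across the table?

1.3

The magenta sphere moved from about (9.4, 1.4) to (9.5, 2.7), a distance of √(0.1² + 1.3²) ≈ 1.3.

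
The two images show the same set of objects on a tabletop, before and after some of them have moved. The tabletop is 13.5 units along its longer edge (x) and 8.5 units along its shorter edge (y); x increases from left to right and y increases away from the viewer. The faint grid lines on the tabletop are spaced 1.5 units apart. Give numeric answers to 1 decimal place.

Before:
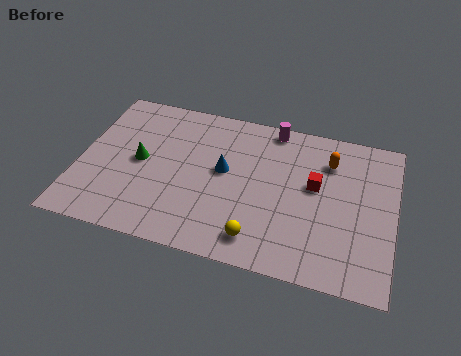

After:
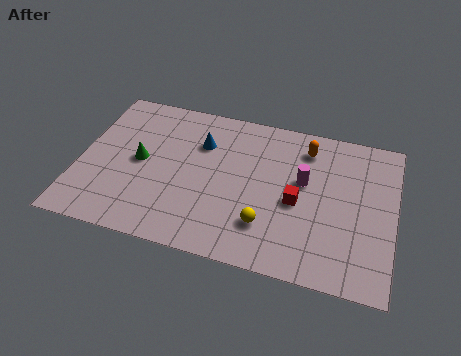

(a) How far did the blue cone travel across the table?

1.7

The blue cone was near (6.2, 4.7) before and (5.1, 6.0) after, so it travelled √(1.1² + 1.3²) ≈ 1.7 units.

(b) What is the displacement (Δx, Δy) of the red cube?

(-0.7, -1.1)

The red cube was at about (10.1, 4.9) and moved to about (9.4, 3.8).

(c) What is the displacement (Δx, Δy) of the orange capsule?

(-1.0, 0.5)

The orange capsule started near (10.6, 6.4) and ended near (9.6, 6.9).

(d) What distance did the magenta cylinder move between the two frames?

3.1

The magenta cylinder moved from about (8.1, 7.7) to (9.6, 5.0), a distance of √(1.5² + 2.7²) ≈ 3.1.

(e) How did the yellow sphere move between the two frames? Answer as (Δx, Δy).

(0.3, 0.8)

From the two frames, the yellow sphere sits at roughly (7.9, 1.4) before and (8.2, 2.2) after.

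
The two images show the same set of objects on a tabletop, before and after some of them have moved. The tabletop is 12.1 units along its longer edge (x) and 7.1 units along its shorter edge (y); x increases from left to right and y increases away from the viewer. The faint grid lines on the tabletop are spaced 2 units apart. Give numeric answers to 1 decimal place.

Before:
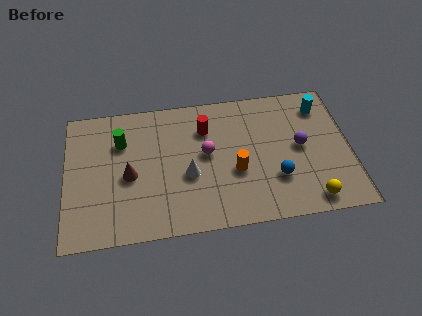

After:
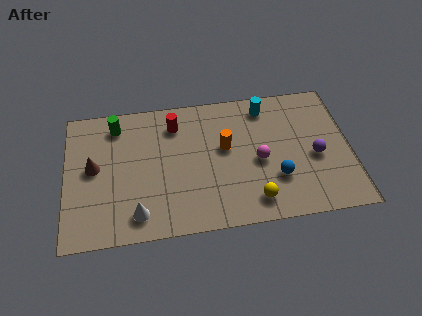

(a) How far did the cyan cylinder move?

2.4

The cyan cylinder was near (11.0, 5.7) before and (8.6, 6.0) after, so it travelled √(2.4² + 0.3²) ≈ 2.4 units.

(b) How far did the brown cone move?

1.6

From (2.7, 3.2) to (1.2, 3.8), the brown cone covered √(1.5² + 0.6²) ≈ 1.6 units.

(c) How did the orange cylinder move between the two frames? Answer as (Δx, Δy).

(-0.4, 1.3)

The orange cylinder started near (7.2, 2.8) and ended near (6.8, 4.1).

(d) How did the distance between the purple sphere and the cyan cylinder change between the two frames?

+1.3

They were about 2.2 units apart before and 3.5 after — 1.3 units further apart.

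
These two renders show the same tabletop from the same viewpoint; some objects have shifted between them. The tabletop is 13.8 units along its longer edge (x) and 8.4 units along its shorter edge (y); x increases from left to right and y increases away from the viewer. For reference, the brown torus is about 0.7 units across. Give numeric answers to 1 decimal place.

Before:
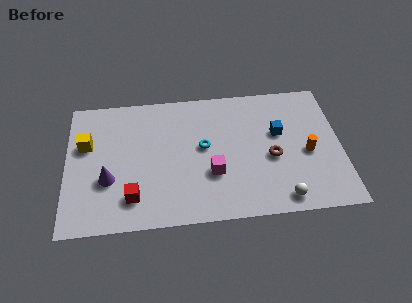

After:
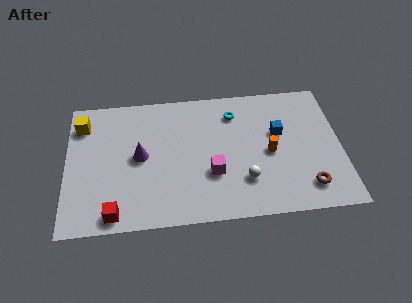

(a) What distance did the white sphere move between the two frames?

2.2

The white sphere moved from about (10.7, 1.0) to (8.9, 2.3), a distance of √(1.8² + 1.3²) ≈ 2.2.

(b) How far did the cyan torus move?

2.6

From (6.9, 4.6) to (8.5, 6.6), the cyan torus covered √(1.6² + 2.0²) ≈ 2.6 units.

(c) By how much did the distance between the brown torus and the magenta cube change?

+1.8

They were about 3.1 units apart before and 4.9 after — 1.8 units further apart.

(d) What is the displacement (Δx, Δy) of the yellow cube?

(-0.2, 1.3)

The yellow cube was at about (1.0, 5.3) and moved to about (0.8, 6.6).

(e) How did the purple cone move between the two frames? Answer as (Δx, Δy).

(1.6, 1.3)

The purple cone started near (2.1, 3.0) and ended near (3.7, 4.3).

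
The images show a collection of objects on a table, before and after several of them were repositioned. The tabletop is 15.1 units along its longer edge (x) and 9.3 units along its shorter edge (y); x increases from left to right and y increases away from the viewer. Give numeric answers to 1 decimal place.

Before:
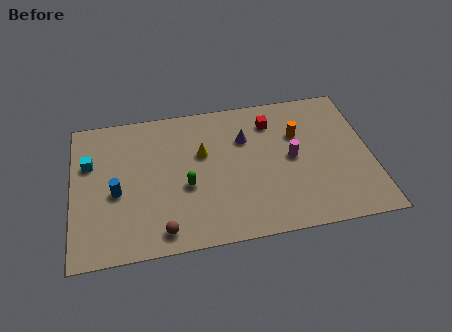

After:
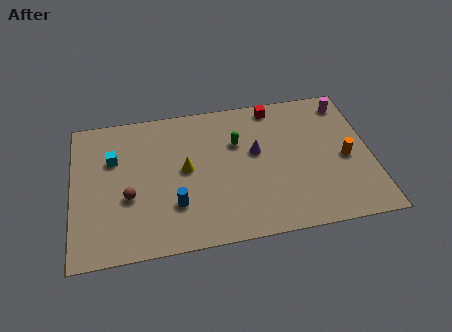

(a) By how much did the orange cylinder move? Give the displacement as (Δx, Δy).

(2.3, -2.0)

The orange cylinder was at about (11.5, 6.2) and moved to about (13.8, 4.2).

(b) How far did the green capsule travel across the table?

3.6

From (5.7, 3.8) to (8.4, 6.2), the green capsule covered √(2.7² + 2.4²) ≈ 3.6 units.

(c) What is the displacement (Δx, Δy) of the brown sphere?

(-1.6, 2.4)

The brown sphere was at about (4.4, 1.2) and moved to about (2.8, 3.6).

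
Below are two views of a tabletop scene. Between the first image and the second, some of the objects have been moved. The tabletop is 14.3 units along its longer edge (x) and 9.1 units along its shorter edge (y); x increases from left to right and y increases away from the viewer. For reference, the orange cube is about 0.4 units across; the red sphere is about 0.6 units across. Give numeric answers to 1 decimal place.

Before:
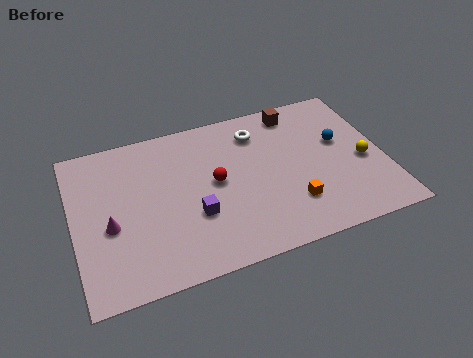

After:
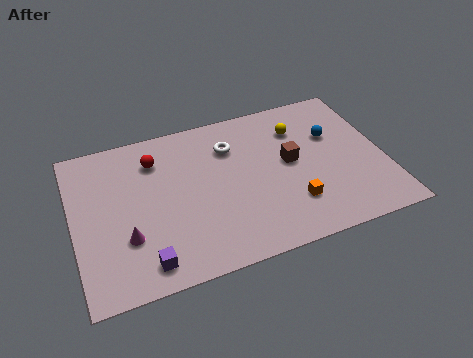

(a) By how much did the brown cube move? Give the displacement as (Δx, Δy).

(-0.6, -3.0)

The brown cube was at about (10.6, 7.9) and moved to about (10.0, 4.9).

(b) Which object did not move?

the orange cube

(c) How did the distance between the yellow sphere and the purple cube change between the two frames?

+1.5

Before: roughly 7.9 units apart; after: 9.4. That's 1.5 units further apart.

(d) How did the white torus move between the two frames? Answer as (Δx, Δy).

(-1.3, -0.5)

From the two frames, the white torus sits at roughly (8.7, 7.2) before and (7.4, 6.7) after.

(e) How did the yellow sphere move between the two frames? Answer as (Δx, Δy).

(-2.7, 2.9)

From the two frames, the yellow sphere sits at roughly (13.3, 3.9) before and (10.6, 6.8) after.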